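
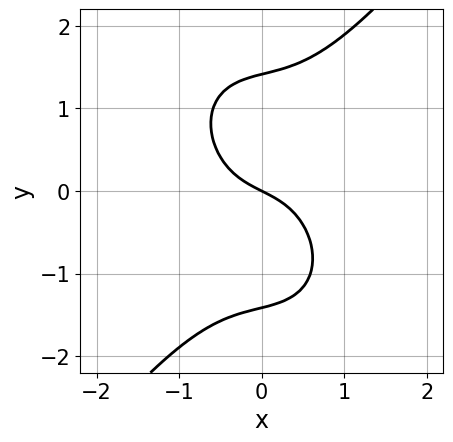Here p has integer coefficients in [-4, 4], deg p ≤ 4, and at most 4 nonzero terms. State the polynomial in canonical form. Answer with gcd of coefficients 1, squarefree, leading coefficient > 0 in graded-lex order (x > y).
First, deg p = 3.
Then, checking where it meets the axes: one x-axis crossing is at x = 0; one y-axis crossing is at y = 0.
Finally, assembling these constraints gives the stated polynomial.

2*x^3 - y^3 + x + 2*y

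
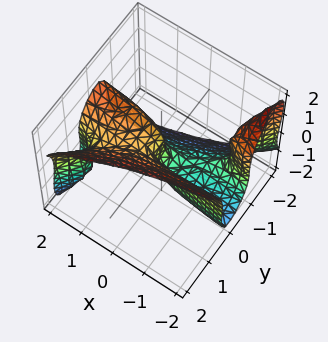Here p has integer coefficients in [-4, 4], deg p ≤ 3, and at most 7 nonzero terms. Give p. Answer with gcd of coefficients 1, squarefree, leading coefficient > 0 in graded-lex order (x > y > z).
3*x*y^2 - 3*y^3 + y*z^2 + z^3 - x

(a) The degree is 3 — the shape is more complex than any degree-2 surface.
(b) From the axis intercepts and sections: one z-axis crossing is at z = 0; one y-axis crossing is at y = 0; it crosses the x-axis at the gridline x = 0.
(c) Putting this together gives p.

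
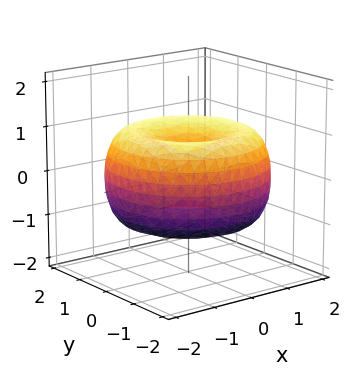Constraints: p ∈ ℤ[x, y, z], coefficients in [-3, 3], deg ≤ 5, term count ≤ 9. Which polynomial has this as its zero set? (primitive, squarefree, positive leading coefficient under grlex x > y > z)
x^4 + 2*x^2*y^2 + y^4 - 3*x^2 - 3*y^2 + 3*z^2 - 1

First, the degree is 4 — no degree-3 surface has this shape.
Next, symmetry: the surface is invariant under rotation about z: p = q(x² + y², z).
Next, reading off the gridlines: a circular section at z = -1 has radius exactly 1.
Finally, assembling these constraints gives the stated polynomial.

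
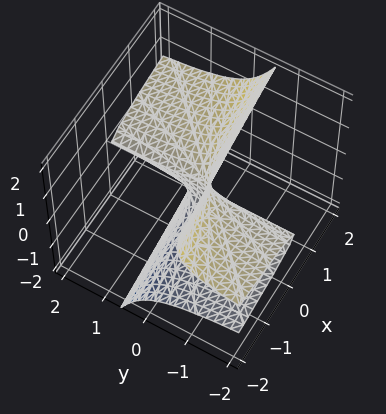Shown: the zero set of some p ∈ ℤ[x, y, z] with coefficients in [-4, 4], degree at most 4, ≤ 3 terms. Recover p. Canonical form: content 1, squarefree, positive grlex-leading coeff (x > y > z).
3*y*z^2 + z^3 - x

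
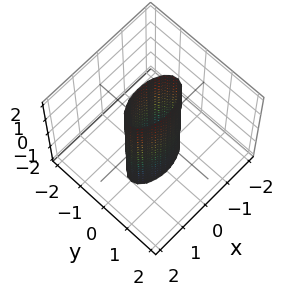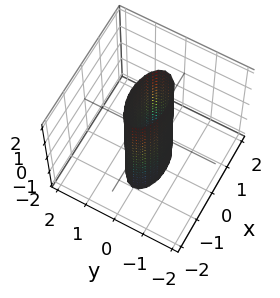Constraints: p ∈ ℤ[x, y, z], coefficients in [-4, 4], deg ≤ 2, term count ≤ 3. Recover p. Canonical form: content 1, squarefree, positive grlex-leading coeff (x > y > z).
deg p = 2.
Symmetries: mirror symmetry z ↦ −z ⇒ only even powers of z; mirror symmetry y ↦ −y ⇒ only even powers of y; it's symmetric under x → −x, forcing even powers of x.
Against the integer gridlines: it misses every integer gridline on the z-axis; among the integer gridlines, it crosses the x-axis at x ∈ {-1, 1}.
The integer polynomial consistent with all of this is the stated p.

x^2 + 3*y^2 - 1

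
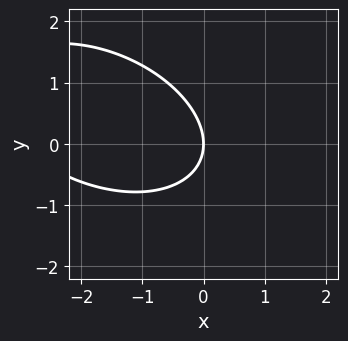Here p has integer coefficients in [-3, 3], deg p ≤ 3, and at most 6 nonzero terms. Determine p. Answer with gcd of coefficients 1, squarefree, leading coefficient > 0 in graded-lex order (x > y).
(a) deg p = 2. No degree-1 curve has this shape.
(b) Against the integer gridlines: one x-axis crossing is at x = 0; one y-axis crossing is at y = 0.
(c) Matching integer coefficients to the picture gives p.

x^2 + x*y + 2*y^2 + 3*x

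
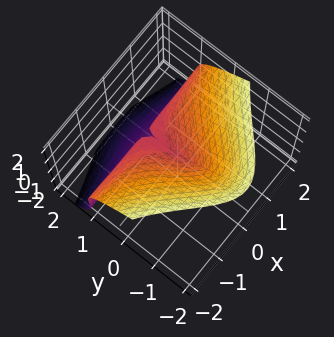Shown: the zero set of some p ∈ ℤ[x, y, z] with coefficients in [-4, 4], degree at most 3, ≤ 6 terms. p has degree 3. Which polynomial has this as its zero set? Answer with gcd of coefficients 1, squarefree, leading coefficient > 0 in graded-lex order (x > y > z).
The degree is 3 — a generic line meets the surface in up to 3 points.
Reading off the gridlines: it crosses the x-axis at the gridline x = 0; every point of the y-axis in the box is on the surface.
Assembling these constraints gives the stated polynomial.

x^2*y + y*z^2 + z^3 - x^2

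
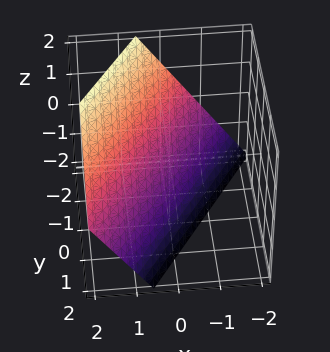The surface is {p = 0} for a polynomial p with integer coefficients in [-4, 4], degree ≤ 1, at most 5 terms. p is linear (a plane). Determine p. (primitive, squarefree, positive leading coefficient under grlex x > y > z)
3*x - 2*y - 2*z - 2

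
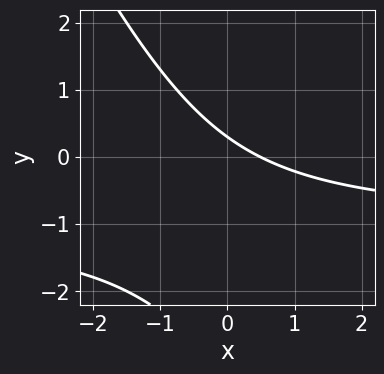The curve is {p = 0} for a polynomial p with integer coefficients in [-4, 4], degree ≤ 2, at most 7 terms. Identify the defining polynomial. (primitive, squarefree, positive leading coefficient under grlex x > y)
(a) deg p = 2.
(b) Solving for integer coefficients yields p as stated.

2*x*y + y^2 + 2*x + 3*y - 1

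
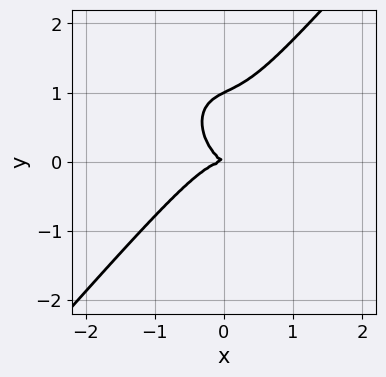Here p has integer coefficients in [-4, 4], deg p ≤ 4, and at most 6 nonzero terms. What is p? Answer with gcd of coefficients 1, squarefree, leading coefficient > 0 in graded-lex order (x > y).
The degree is 3 — the shape is more complex than any degree-2 curve.
From the visible intercepts: the y-axis gridline crossings are at y ∈ {0, 1}; it crosses the x-axis at the gridline x = 0.
Matching integer coefficients to the picture gives p.

3*x^3 - 2*y^3 + x*y + 2*y^2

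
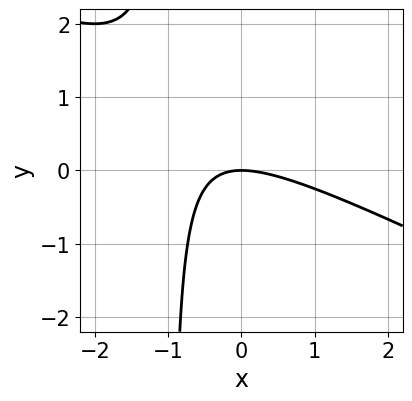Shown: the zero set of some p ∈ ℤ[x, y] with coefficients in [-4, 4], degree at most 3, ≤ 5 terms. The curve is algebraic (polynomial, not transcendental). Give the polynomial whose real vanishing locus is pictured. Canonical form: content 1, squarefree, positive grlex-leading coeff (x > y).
x^2 + 2*x*y + 2*y

1. Degree: no degree-1 curve has this shape, so deg p = 2.
2. From the visible intercepts: it meets the y-axis at y = 0 (among the integer gridlines); one x-axis crossing is at x = 0.
3. Assembling these constraints gives the stated polynomial.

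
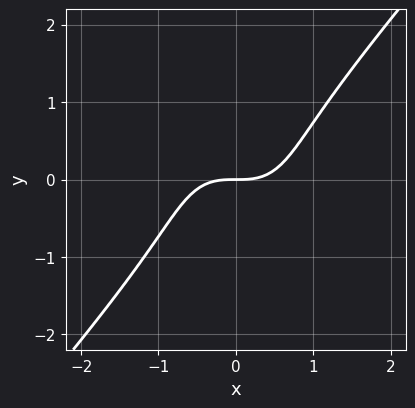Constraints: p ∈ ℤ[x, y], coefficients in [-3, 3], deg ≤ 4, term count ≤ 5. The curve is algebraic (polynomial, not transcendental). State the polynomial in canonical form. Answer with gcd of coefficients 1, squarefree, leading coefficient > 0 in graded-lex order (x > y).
1. Degree: a generic line meets the curve in up to 3 points, so deg p = 3.
2. Against the integer gridlines: one x-axis crossing is at x = 0; one y-axis crossing is at y = 0.
3. Solving for integer coefficients yields p as stated.

3*x^3 - 2*y^3 - 3*y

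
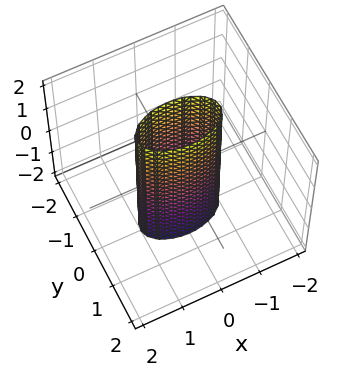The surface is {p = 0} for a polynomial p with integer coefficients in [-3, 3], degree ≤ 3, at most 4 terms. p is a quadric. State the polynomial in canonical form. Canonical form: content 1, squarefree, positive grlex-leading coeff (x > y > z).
First, degree: a cylinder; a quadric, so deg p = 2.
Then, symmetries: the y ↦ −y reflection is a symmetry, so y appears only in even powers; mirror symmetry z ↦ −z ⇒ only even powers of z; mirror symmetry x ↦ −x ⇒ only even powers of x.
Then, against the integer gridlines: the surface avoids every integer z-axis point in the box; the x-axis gridline crossings are at x ∈ {-1, 1}.
Finally, the integer polynomial consistent with all of this is the stated p.

x^2 + 3*y^2 - 1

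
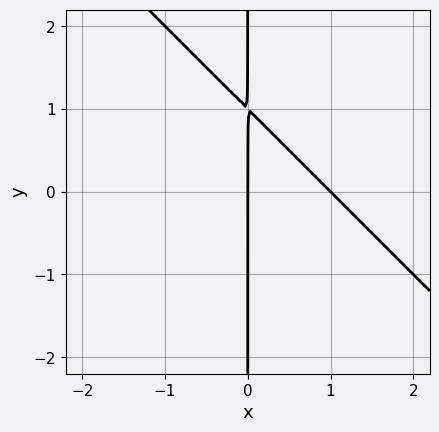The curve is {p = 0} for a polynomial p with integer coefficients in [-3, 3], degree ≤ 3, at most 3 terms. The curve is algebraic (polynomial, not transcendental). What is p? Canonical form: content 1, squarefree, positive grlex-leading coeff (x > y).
First, deg p = 2. No degree-1 curve has this shape.
Then, from the visible intercepts: the visible y-axis segment lies entirely on the curve; among the integer gridlines, it crosses the x-axis at x ∈ {0, 1}.
Finally, matching integer coefficients to the picture gives p.

x^2 + x*y - x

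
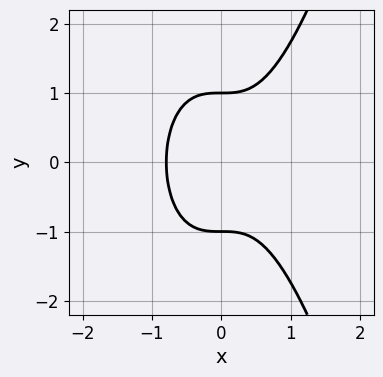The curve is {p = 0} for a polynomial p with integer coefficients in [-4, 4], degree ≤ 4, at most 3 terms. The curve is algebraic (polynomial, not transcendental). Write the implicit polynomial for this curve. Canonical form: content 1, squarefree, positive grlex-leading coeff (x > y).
1. deg p = 3.
2. Symmetries: the y ↦ −y reflection is a symmetry, so y appears only in even powers.
3. Against the integer gridlines: the y-axis gridline crossings are at y ∈ {-1, 1}.
4. Putting this together gives p.

2*x^3 - y^2 + 1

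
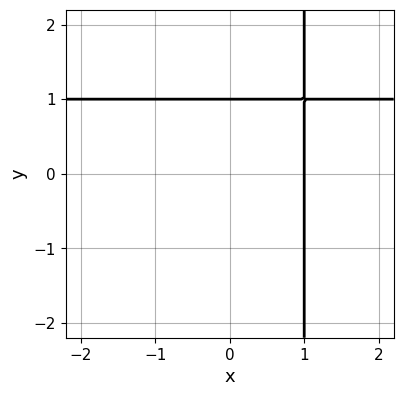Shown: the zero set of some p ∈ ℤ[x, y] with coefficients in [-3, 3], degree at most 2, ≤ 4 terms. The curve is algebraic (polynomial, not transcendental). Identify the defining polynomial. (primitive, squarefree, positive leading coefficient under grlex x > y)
x*y - x - y + 1

(a) Degree: no degree-1 curve has this shape, so deg p = 2.
(b) Checking where it meets the axes: it crosses the y-axis at the gridline y = 1; one x-axis crossing is at x = 1.
(c) Solving for integer coefficients yields p as stated.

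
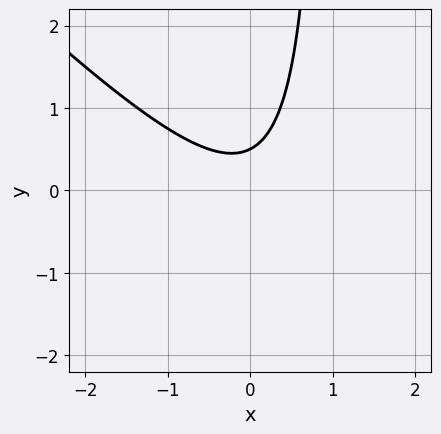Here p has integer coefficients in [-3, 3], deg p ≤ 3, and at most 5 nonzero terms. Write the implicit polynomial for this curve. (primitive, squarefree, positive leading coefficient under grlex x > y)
2*x^2 + 2*x*y - 2*y + 1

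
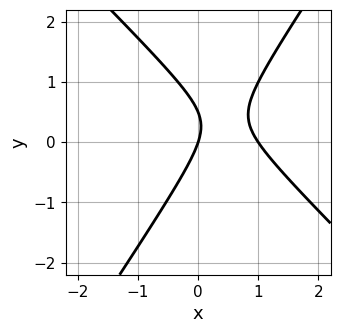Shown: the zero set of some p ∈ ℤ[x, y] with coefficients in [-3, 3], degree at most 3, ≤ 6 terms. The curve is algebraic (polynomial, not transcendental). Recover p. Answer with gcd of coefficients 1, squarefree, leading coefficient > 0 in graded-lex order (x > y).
The degree is 2 — a generic line meets the curve in up to 2 points.
Reading off the gridlines: among the integer gridlines, it crosses the x-axis at x ∈ {0, 1}; it meets the y-axis at y = 0 (among the integer gridlines).
Solving for integer coefficients yields p as stated.

3*x^2 + x*y - 2*y^2 - 3*x + y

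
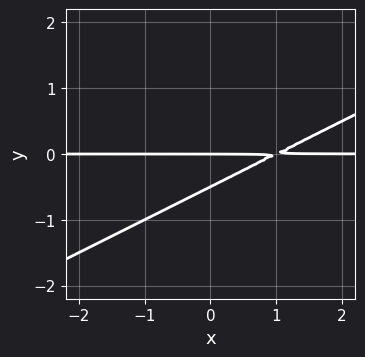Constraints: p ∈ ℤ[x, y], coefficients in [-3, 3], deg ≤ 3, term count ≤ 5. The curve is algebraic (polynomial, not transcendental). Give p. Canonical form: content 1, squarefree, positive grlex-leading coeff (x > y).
(a) deg p = 2.
(b) Against the integer gridlines: every point of the x-axis in the box is on the curve; it crosses the y-axis at the gridline y = 0.
(c) Assembling these constraints gives the stated polynomial.

x*y - 2*y^2 - y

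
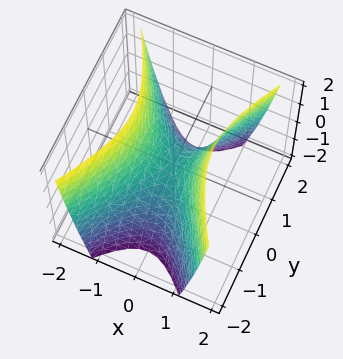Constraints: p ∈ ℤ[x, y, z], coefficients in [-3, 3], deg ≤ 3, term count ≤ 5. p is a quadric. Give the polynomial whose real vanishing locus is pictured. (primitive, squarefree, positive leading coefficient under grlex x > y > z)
2*x^2 - y^2 - z

First, degree: a saddle surface; a quadric, so deg p = 2.
Next, symmetries: mirror symmetry x ↦ −x ⇒ only even powers of x; the y ↦ −y reflection is a symmetry, so y appears only in even powers.
Then, against the integer gridlines: it crosses the x-axis at the gridline x = 0; one z-axis crossing is at z = 0; one y-axis crossing is at y = 0.
Finally, solving for integer coefficients yields p as stated.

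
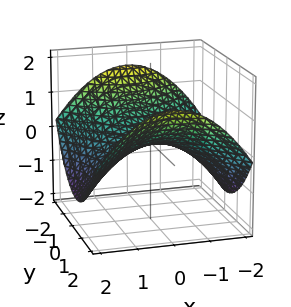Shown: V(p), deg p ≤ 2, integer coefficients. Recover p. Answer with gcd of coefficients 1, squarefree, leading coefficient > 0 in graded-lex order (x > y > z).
The degree is 2 — a hyperbolic paraboloid; a quadric.
Symmetries: the x ↦ −x reflection is a symmetry, so x appears only in even powers; the y ↦ −y reflection is a symmetry, so y appears only in even powers.
From the axis intercepts and sections: it meets the y-axis at y = 0 (among the integer gridlines); one x-axis crossing is at x = 0; it meets the z-axis at z = 0 (among the integer gridlines).
These observations pin down the coefficients.

x^2 - y^2 + 3*z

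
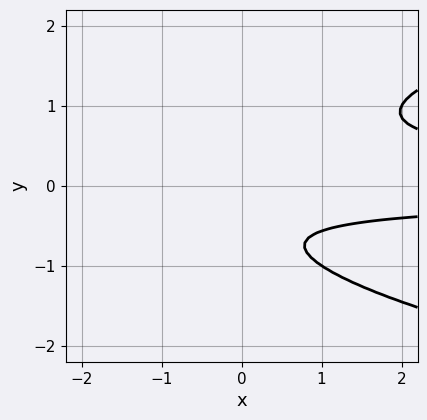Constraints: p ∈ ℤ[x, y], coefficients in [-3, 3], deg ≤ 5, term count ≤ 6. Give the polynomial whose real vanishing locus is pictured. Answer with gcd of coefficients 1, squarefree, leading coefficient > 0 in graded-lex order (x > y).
2*y^4 - 2*x*y^2 + y + 1

(a) deg p = 4. A generic line meets the curve in up to 4 points.
(b) Observable constraints: it misses every integer gridline on the y-axis; the curve avoids every integer x-axis point in the box.
(c) The integer polynomial consistent with all of this is the stated p.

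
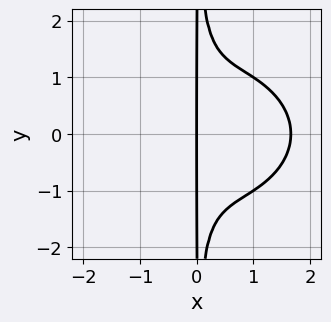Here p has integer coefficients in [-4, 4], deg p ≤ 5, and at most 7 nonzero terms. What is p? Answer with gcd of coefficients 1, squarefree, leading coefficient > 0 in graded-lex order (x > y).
Degree: no degree-3 curve has this shape, so deg p = 4.
Symmetries: the y ↦ −y reflection is a symmetry, so y appears only in even powers.
Reading off the gridlines: the visible y-axis segment lies entirely on the curve; it crosses the x-axis at the gridline x = 0.
Putting this together gives p.

2*x^4 + 3*x^2*y^2 - 2*x^3 - x^2 - 2*x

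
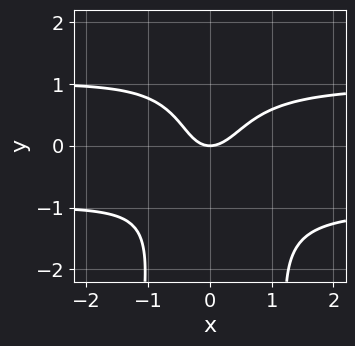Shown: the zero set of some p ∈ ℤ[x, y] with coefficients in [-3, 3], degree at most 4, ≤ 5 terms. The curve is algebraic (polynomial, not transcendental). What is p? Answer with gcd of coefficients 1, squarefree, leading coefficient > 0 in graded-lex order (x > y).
3*x^2*y^2 + y^3 - 3*x^2 + x*y + 2*y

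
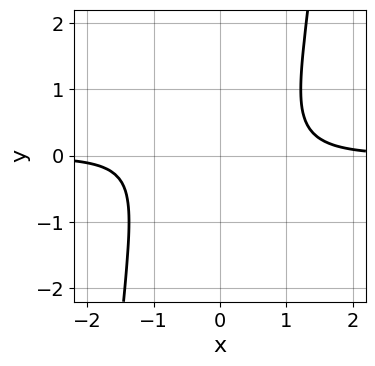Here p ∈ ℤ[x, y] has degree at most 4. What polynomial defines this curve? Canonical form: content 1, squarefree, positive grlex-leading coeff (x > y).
Degree: a generic line meets the curve in up to 4 points, so deg p = 4.
From the axis intercepts and sections: it misses every integer gridline on the x-axis; no y-intercept at any integer in the box.
Assembling these constraints gives the stated polynomial.

3*x^3*y - 2*x*y - 2*y^2 + y - 2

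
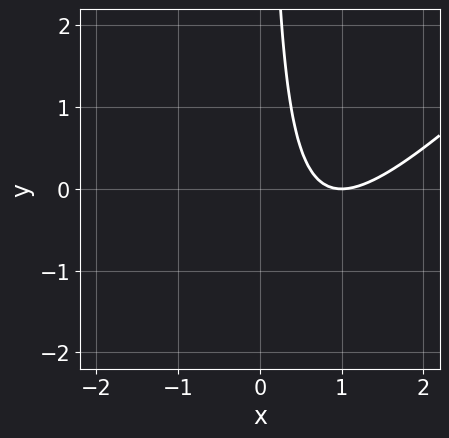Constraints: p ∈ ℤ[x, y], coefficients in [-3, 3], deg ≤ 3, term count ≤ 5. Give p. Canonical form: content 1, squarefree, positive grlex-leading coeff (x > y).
x^2 - x*y - 2*x + 1

1. Degree: a generic line meets the curve in up to 2 points, so deg p = 2.
2. Observable constraints: the curve avoids every integer y-axis point in the box; it meets the x-axis at x = 1 (among the integer gridlines).
3. These observations pin down the coefficients.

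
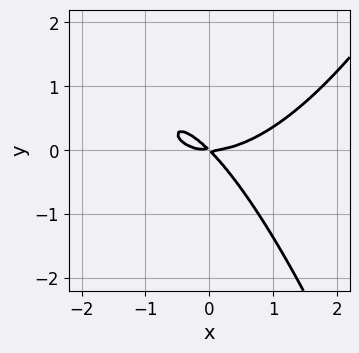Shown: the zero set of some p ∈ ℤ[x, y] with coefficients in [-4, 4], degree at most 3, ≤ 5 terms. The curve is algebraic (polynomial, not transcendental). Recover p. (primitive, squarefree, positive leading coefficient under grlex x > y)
x^3 - 2*x*y - 2*y^2

The degree is 3 — no degree-2 curve has this shape.
Observable constraints: one y-axis crossing is at y = 0; it meets the x-axis at x = 0 (among the integer gridlines).
The integer polynomial consistent with all of this is the stated p.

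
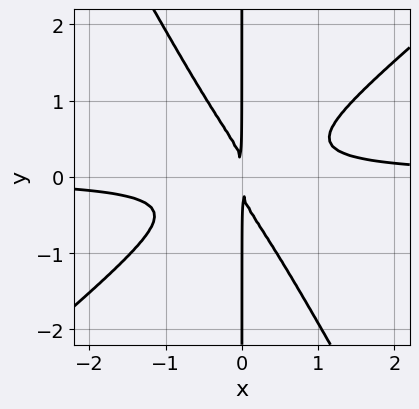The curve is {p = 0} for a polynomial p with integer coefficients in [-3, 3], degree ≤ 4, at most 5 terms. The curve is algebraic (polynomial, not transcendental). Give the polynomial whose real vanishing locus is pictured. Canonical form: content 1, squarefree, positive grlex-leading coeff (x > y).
3*x^3*y - 2*x^2*y^2 - 2*x*y^3 - x^2

The degree is 4 — the shape is more complex than any degree-3 curve.
Checking where it meets the axes: every point of the y-axis in the box is on the curve.
Assembling these constraints gives the stated polynomial.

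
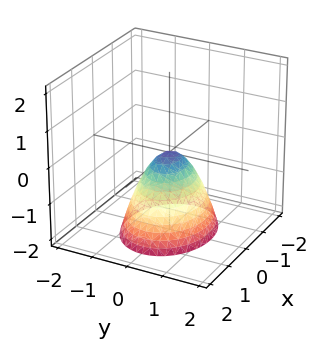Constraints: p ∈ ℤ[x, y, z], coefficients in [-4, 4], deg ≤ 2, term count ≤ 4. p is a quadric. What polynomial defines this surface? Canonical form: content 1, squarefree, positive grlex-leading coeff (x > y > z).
2*x^2 + 3*y^2 + 2*z

1. The degree is 2 — a single bowl opening along one axis; a quadric.
2. Symmetries: the x ↦ −x reflection is a symmetry, so x appears only in even powers; it's symmetric under y → −y, forcing even powers of y.
3. Reading off the gridlines: one z-axis crossing is at z = 0; it crosses the y-axis at the gridline y = 0; it crosses the x-axis at the gridline x = 0.
4. Together with the visible shape, these determine p as stated.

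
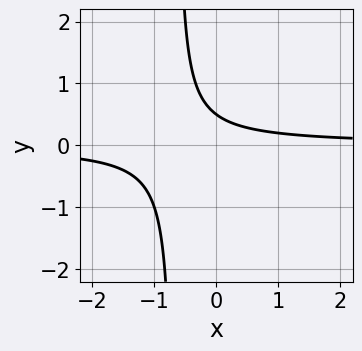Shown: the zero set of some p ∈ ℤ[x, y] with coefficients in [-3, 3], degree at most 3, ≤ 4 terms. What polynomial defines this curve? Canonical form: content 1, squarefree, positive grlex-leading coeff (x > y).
1. deg p = 2. A generic line meets the curve in up to 2 points.
2. Observable constraints: no x-intercept at any integer in the box.
3. These observations pin down the coefficients.

3*x*y + 2*y - 1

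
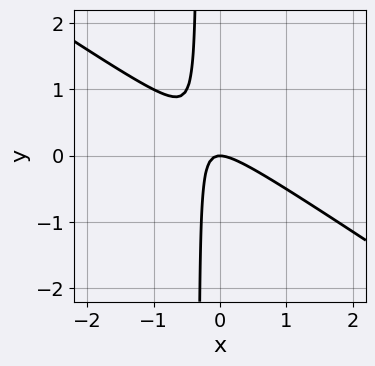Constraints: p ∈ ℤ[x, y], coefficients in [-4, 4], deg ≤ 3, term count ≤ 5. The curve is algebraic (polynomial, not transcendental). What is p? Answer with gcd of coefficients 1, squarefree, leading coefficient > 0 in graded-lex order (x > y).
Degree: no degree-1 curve has this shape, so deg p = 2.
Observable constraints: it meets the x-axis at x = 0 (among the integer gridlines); it meets the y-axis at y = 0 (among the integer gridlines).
Matching integer coefficients to the picture gives p.

2*x^2 + 3*x*y + y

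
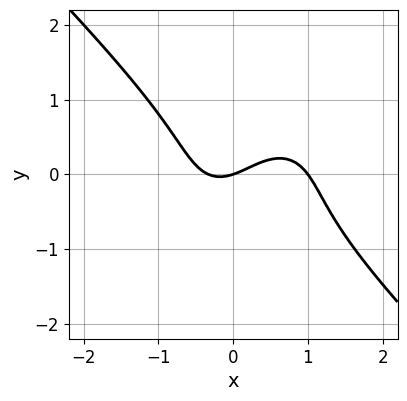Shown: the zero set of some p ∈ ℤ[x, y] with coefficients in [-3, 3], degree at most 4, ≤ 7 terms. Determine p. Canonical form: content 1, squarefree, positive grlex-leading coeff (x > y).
(a) The degree is 3 — no degree-2 curve has this shape.
(b) Reading off the gridlines: among the integer gridlines, it crosses the x-axis at x ∈ {0, 1}; it crosses the y-axis at the gridline y = 0.
(c) Matching integer coefficients to the picture gives p.

3*x^3 + 3*y^3 - 2*x^2 - x + 3*y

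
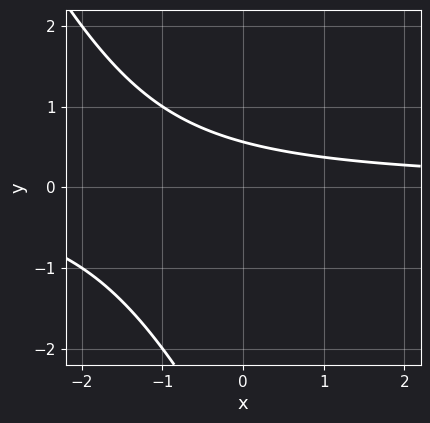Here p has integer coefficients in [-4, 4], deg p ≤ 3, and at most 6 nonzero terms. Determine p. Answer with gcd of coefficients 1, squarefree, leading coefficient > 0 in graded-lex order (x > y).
First, degree: the shape is more complex than any degree-1 curve, so deg p = 2.
Next, from the axis intercepts and sections: no x-intercept at any integer in the box.
Finally, matching integer coefficients to the picture gives p.

2*x*y + y^2 + 3*y - 2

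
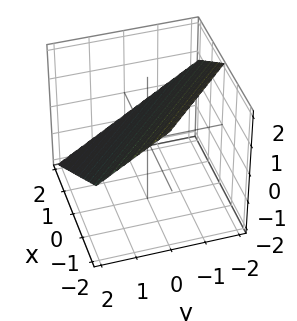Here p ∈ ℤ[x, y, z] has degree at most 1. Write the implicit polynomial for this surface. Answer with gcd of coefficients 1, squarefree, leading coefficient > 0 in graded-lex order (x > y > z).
2*x + 2*y + 3*z - 2

(a) deg p = 1. The surface is flat (a plane).
(b) Against the integer gridlines: it crosses the y-axis at the gridline y = 1; it crosses the x-axis at the gridline x = 1.
(c) Matching integer coefficients to the picture gives p.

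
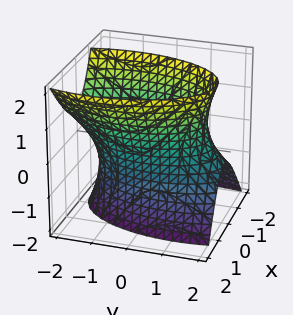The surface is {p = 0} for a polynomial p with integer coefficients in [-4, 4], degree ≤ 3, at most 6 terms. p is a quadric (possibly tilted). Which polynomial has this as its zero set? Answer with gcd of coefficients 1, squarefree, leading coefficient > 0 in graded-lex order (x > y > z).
3*x^2 - x*z + y^2 + y*z - z^2 - 3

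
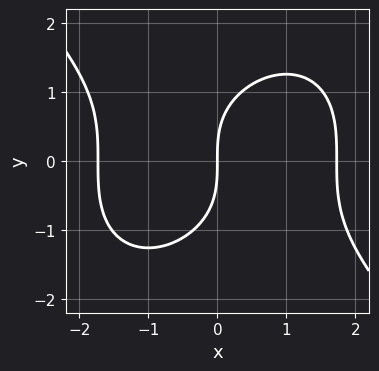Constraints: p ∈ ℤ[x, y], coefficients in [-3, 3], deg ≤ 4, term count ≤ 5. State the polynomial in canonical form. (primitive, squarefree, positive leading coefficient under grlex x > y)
x^3 + y^3 - 3*x

1. Degree: a generic line meets the curve in up to 3 points, so deg p = 3.
2. Checking where it meets the axes: it meets the y-axis at y = 0 (among the integer gridlines); it crosses the x-axis at the gridline x = 0.
3. These observations pin down the coefficients.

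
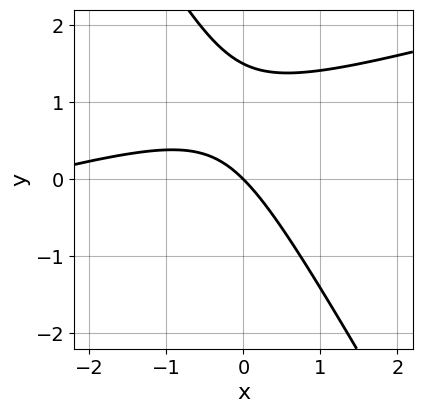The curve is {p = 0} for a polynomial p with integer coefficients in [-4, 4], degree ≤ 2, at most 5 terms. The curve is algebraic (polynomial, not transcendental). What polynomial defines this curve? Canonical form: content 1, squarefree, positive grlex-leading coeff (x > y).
x^2 - 3*x*y - 2*y^2 + 3*x + 3*y

(a) Degree: the shape is more complex than any degree-1 curve, so deg p = 2.
(b) Observable constraints: it meets the x-axis at x = 0 (among the integer gridlines); it crosses the y-axis at the gridline y = 0.
(c) Solving for integer coefficients yields p as stated.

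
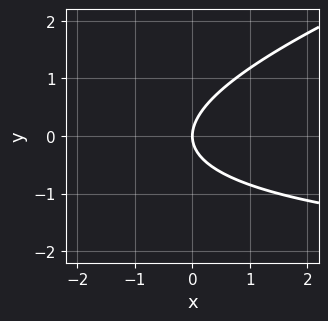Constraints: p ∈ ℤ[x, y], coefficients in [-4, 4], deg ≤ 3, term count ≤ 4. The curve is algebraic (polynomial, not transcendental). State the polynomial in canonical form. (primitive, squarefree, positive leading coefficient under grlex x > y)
x*y - 3*y^2 + 3*x

deg p = 2. No degree-1 curve has this shape.
Observable constraints: it meets the x-axis at x = 0 (among the integer gridlines); it meets the y-axis at y = 0 (among the integer gridlines).
Solving for integer coefficients yields p as stated.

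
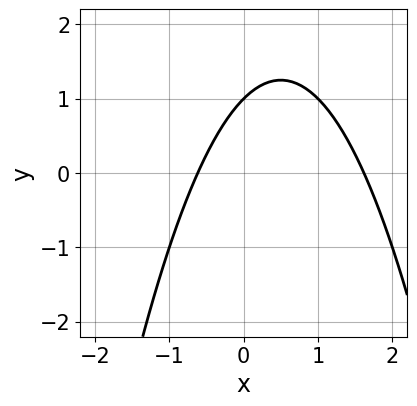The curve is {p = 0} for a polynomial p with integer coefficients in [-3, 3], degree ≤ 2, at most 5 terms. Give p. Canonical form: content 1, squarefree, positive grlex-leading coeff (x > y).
x^2 - x + y - 1

The degree is 2 — the shape is more complex than any degree-1 curve.
From the visible intercepts: it meets the y-axis at y = 1 (among the integer gridlines).
Matching integer coefficients to the picture gives p.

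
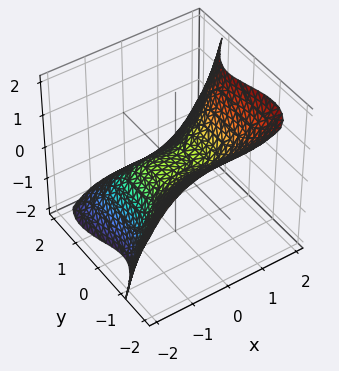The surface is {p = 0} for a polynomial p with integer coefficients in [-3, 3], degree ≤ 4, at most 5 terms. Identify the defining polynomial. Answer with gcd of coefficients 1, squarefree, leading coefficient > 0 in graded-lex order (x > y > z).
2*x^3 - 3*y^3 - 3*y^2*z - 3*z

1. The degree is 3 — the shape is more complex than any degree-2 surface.
2. Checking where it meets the axes: one x-axis crossing is at x = 0; it meets the y-axis at y = 0 (among the integer gridlines); one z-axis crossing is at z = 0.
3. These observations pin down the coefficients.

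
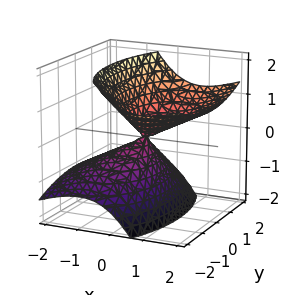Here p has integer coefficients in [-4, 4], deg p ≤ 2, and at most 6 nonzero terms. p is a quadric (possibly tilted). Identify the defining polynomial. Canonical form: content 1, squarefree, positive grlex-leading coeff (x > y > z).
1. deg p = 2. The shape is more complex than any degree-1 surface.
2. Checking where it meets the axes: it crosses the x-axis at the gridline x = 0; it crosses the y-axis at the gridline y = 0.
3. Assembling these constraints gives the stated polynomial.

2*x^2 - 3*x*z + y^2 - 2*z^2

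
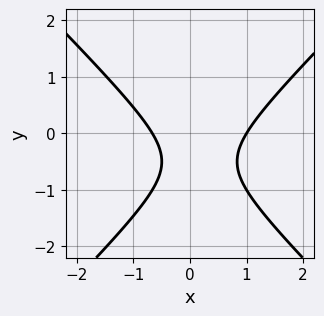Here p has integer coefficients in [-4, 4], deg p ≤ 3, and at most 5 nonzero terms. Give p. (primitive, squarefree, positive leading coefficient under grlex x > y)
First, deg p = 2. A generic line meets the curve in up to 2 points.
Next, against the integer gridlines: one x-axis crossing is at x = 1; no y-intercept at any integer in the box.
Finally, the integer polynomial consistent with all of this is the stated p.

3*x^2 - 3*y^2 - x - 3*y - 2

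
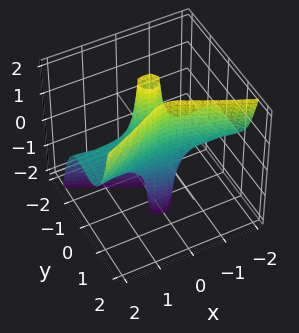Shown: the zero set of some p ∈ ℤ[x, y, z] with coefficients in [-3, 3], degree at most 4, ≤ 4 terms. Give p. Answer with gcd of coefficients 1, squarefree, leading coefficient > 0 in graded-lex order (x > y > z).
x^2*z - 3*y^3 + y

(a) deg p = 3.
(b) Against the integer gridlines: one y-axis crossing is at y = 0; every point of the x-axis in the box is on the surface; every point of the z-axis in the box is on the surface.
(c) Matching integer coefficients to the picture gives p.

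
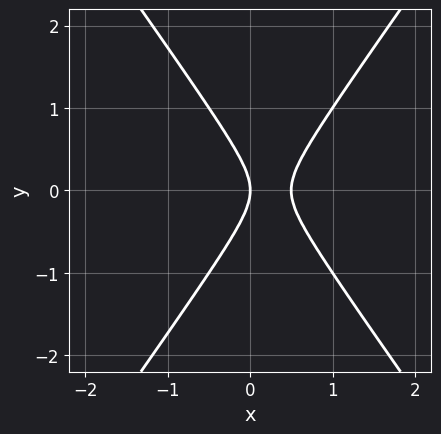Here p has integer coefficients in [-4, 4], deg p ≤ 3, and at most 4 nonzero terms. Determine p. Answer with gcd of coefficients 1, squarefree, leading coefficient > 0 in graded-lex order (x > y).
2*x^2 - y^2 - x

1. The degree is 2 — a generic line meets the curve in up to 2 points.
2. Symmetries: the y ↦ −y reflection is a symmetry, so y appears only in even powers.
3. Reading off the gridlines: one y-axis crossing is at y = 0; it crosses the x-axis at the gridline x = 0.
4. Putting this together gives p.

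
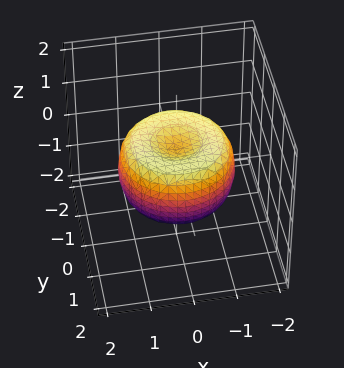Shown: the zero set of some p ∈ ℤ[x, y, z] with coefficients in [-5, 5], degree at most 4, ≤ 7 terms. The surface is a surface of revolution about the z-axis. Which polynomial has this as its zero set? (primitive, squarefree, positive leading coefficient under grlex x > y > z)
2*x^4 + 4*x^2*y^2 + 2*y^4 - 3*x^2 - 3*y^2 + 3*z^2 - 1

The degree is 4 — no degree-3 surface has this shape.
Symmetry: every cross-section ⟂ z is a circle, so x, y appear only via x² + y².
Checking where it meets the axes: a circular section at z = 0 has radius between 1 and 2.
Solving for integer coefficients yields p as stated.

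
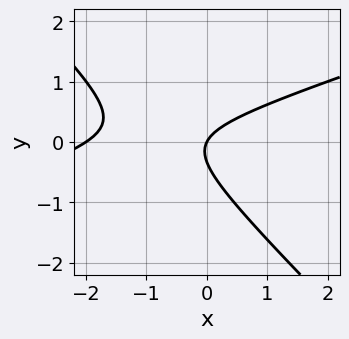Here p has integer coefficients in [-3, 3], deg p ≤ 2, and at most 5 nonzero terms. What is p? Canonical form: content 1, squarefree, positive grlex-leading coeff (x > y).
x^2 - 2*x*y - 3*y^2 + 2*x - y

1. deg p = 2. The shape is more complex than any degree-1 curve.
2. Observable constraints: one y-axis crossing is at y = 0; the x-axis gridline crossings are at x ∈ {-2, 0}.
3. These observations pin down the coefficients.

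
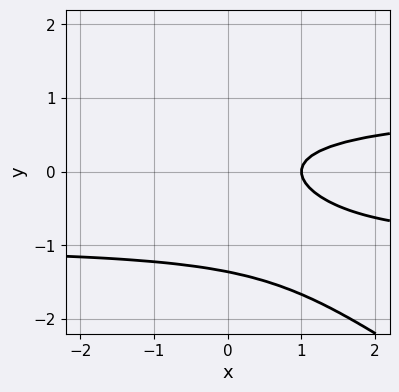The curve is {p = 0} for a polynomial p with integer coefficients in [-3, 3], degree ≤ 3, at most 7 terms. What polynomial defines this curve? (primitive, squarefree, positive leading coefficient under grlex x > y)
2*x*y^2 + 3*y^3 + 3*y^2 - 2*x + 2

1. deg p = 3.
2. Checking where it meets the axes: it crosses the x-axis at the gridline x = 1.
3. These observations pin down the coefficients.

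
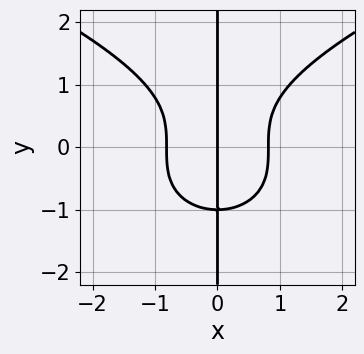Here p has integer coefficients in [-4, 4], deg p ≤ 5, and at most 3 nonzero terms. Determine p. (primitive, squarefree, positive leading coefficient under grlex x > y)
1. Degree: no degree-3 curve has this shape, so deg p = 4.
2. Observable constraints: the visible y-axis segment lies entirely on the curve; it crosses the x-axis at the gridline x = 0.
3. Putting this together gives p.

2*x*y^3 - 3*x^3 + 2*x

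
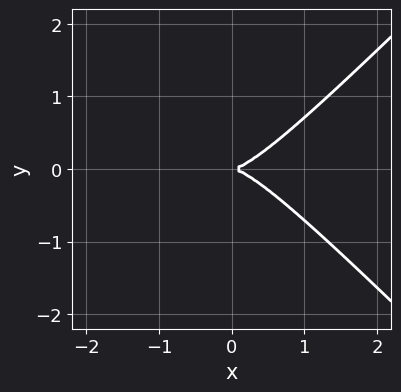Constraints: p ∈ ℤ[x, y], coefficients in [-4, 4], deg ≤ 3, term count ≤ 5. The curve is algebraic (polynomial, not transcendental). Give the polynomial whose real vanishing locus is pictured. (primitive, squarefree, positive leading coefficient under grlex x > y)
x^3 - x*y^2 - y^2

deg p = 3.
Symmetries: it's symmetric under y → −y, forcing even powers of y.
Observable constraints: it meets the x-axis at x = 0 (among the integer gridlines); it meets the y-axis at y = 0 (among the integer gridlines).
The integer polynomial consistent with all of this is the stated p.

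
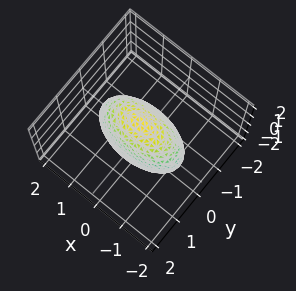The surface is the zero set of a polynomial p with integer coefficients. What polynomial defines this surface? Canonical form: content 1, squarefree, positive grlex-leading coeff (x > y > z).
First, deg p = 2. A closed, bounded, convex surface; a quadric.
Then, symmetries: it's symmetric under y → −y, forcing even powers of y; the z ↦ −z reflection is a symmetry, so z appears only in even powers; it's symmetric under x → −x, forcing even powers of x.
Finally, the integer polynomial consistent with all of this is the stated p.

x^2 + 3*y^2 + z^2 - 2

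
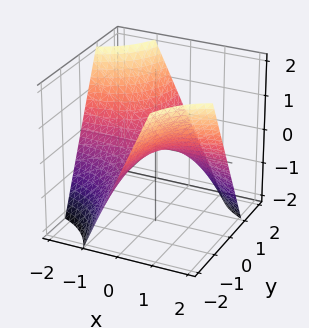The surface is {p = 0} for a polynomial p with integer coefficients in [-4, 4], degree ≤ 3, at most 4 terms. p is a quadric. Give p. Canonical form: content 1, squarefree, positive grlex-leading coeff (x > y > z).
1. Degree: a hyperbolic paraboloid; a quadric, so deg p = 2.
2. Against the integer gridlines: the visible y-axis segment lies entirely on the surface; it crosses the z-axis at the gridline z = 0; every point of the x-axis in the box is on the surface.
3. The integer polynomial consistent with all of this is the stated p.

x*y + z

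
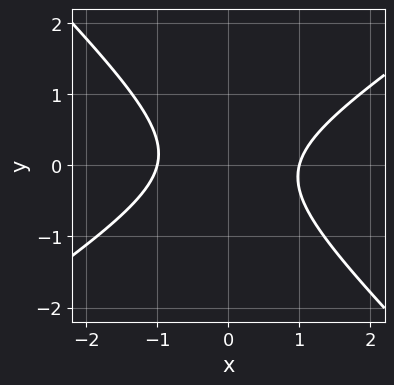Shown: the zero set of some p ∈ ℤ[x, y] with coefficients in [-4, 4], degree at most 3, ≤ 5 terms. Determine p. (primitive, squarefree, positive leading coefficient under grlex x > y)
First, degree: the shape is more complex than any degree-1 curve, so deg p = 2.
Next, from the axis intercepts and sections: the x-axis gridline crossings are at x ∈ {-1, 1}; the curve avoids every integer y-axis point in the box.
Finally, together with the visible shape, these determine p as stated.

2*x^2 - x*y - 3*y^2 - 2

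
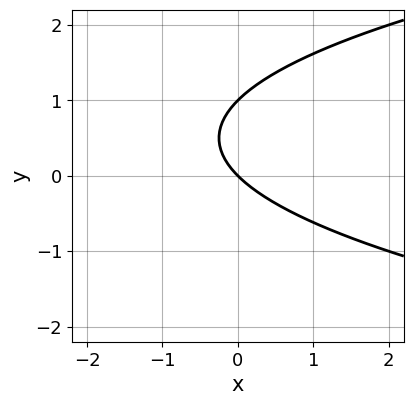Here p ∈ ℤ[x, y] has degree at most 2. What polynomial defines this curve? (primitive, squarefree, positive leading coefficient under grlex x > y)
1. Degree: no degree-1 curve has this shape, so deg p = 2.
2. Against the integer gridlines: it meets the x-axis at x = 0 (among the integer gridlines); the y-axis gridline crossings are at y ∈ {0, 1}.
3. Putting this together gives p.

y^2 - x - y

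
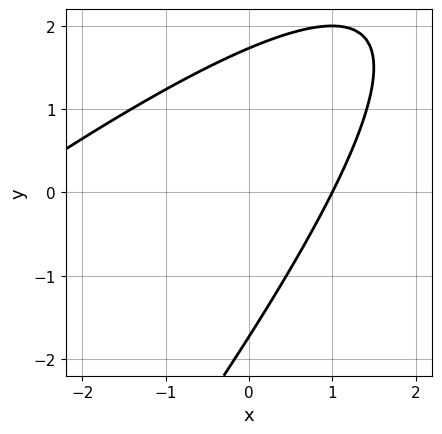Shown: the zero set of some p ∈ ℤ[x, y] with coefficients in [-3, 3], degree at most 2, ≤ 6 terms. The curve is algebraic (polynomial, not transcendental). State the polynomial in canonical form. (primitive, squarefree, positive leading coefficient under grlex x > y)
First, degree: a generic line meets the curve in up to 2 points, so deg p = 2.
Then, reading off the gridlines: it meets the x-axis at x = 1 (among the integer gridlines).
Finally, putting this together gives p.

x^2 - 2*x*y + y^2 + 2*x - 3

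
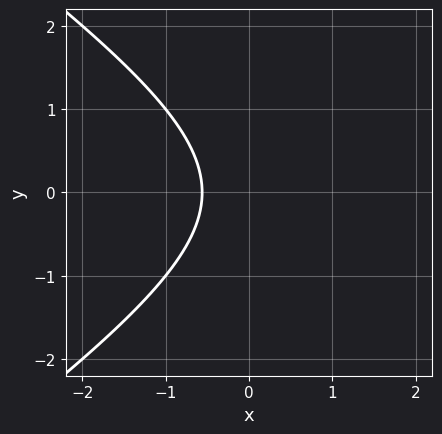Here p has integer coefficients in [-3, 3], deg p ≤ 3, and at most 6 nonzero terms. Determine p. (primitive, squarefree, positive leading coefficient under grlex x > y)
x^2 - 2*y^2 - 3*x - 2

1. Degree: the shape is more complex than any degree-1 curve, so deg p = 2.
2. Symmetries: it's symmetric under y → −y, forcing even powers of y.
3. From the axis intercepts and sections: the curve avoids every integer y-axis point in the box.
4. Putting this together gives p.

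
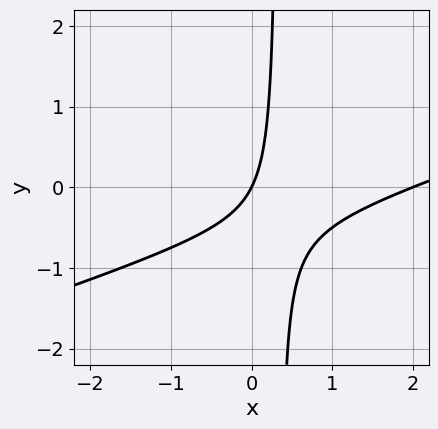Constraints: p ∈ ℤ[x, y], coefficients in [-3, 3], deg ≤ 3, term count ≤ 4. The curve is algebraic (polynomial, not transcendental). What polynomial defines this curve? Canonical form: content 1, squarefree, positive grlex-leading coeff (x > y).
First, the degree is 2 — no degree-1 curve has this shape.
Next, against the integer gridlines: among the integer gridlines, it crosses the x-axis at x ∈ {0, 2}; it meets the y-axis at y = 0 (among the integer gridlines).
Finally, fitting integer coefficients to these (and the overall shape) gives p.

x^2 - 3*x*y - 2*x + y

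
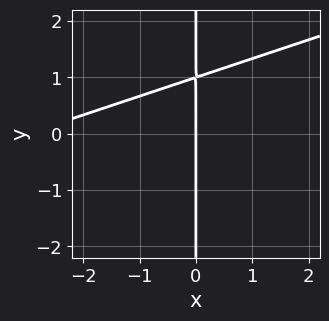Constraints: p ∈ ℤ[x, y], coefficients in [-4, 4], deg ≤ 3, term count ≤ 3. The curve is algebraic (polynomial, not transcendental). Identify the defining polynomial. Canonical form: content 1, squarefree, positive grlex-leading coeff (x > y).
x^2 - 3*x*y + 3*x

The degree is 2 — no degree-1 curve has this shape.
Against the integer gridlines: it crosses the x-axis at the gridline x = 0; the visible y-axis segment lies entirely on the curve.
These observations pin down the coefficients.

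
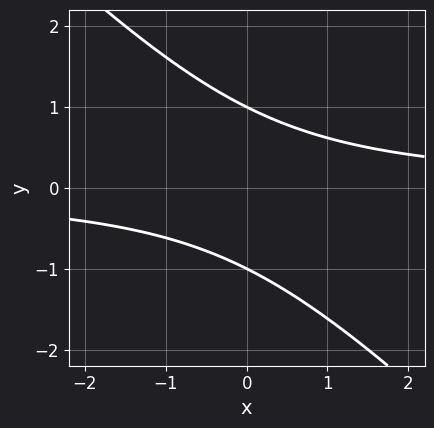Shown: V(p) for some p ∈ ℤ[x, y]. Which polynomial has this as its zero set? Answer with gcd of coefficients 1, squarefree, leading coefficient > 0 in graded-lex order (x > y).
Degree: the shape is more complex than any degree-1 curve, so deg p = 2.
From the visible intercepts: it misses every integer gridline on the x-axis; the y-axis gridline crossings are at y ∈ {-1, 1}.
Assembling these constraints gives the stated polynomial.

x*y + y^2 - 1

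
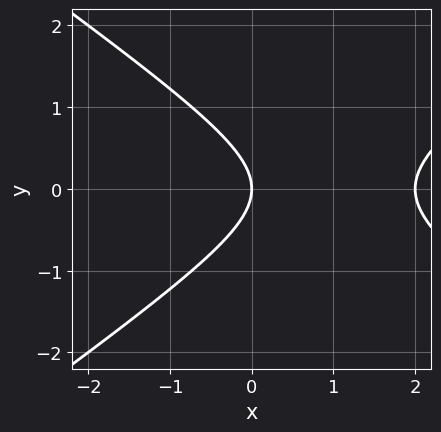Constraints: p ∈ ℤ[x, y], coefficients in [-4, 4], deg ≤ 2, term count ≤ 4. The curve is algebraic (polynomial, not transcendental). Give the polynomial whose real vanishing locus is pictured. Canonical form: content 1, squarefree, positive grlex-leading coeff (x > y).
x^2 - 2*y^2 - 2*x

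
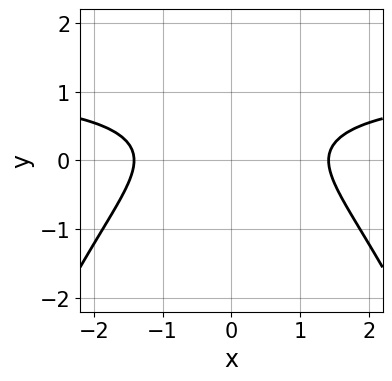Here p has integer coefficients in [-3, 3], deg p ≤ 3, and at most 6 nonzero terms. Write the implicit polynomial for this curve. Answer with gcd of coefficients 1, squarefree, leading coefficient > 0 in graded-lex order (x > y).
x^2*y - x^2 + 3*y^2 - 2*y + 2

First, the degree is 3 — no degree-2 curve has this shape.
Then, symmetries: the x ↦ −x reflection is a symmetry, so x appears only in even powers.
Then, observable constraints: it misses every integer gridline on the y-axis.
Finally, the integer polynomial consistent with all of this is the stated p.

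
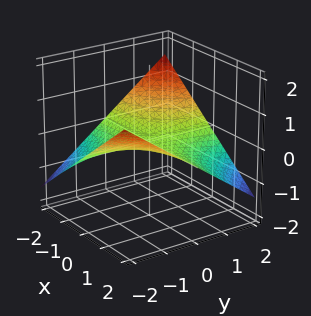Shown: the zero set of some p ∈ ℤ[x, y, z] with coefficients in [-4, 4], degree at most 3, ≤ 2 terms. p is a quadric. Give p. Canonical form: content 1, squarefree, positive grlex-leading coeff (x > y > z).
(a) Degree: a saddle surface; a quadric, so deg p = 2.
(b) Observable constraints: the visible y-axis segment lies entirely on the surface; it meets the z-axis at z = 0 (among the integer gridlines); every point of the x-axis in the box is on the surface.
(c) Together with the visible shape, these determine p as stated.

x*y + 3*z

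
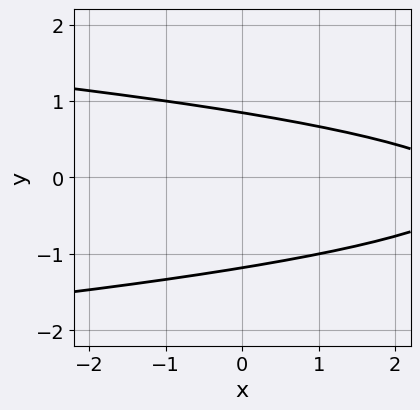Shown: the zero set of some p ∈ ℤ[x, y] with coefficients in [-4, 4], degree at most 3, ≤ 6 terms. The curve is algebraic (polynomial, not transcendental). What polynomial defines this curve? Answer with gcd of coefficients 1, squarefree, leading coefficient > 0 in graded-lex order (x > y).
(a) deg p = 2.
(b) Checking where it meets the axes: it misses every integer gridline on the x-axis.
(c) Matching integer coefficients to the picture gives p.

3*y^2 + x + y - 3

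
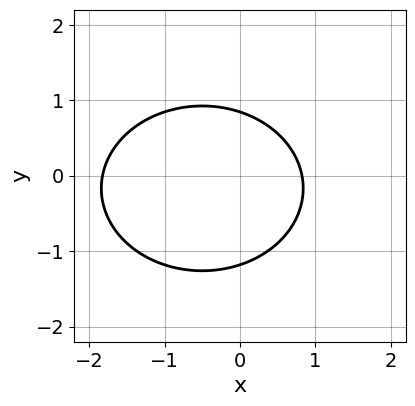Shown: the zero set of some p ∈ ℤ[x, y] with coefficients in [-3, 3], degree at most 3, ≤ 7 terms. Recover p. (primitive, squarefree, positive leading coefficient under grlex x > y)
deg p = 2. No degree-1 curve has this shape.
Solving for integer coefficients yields p as stated.

2*x^2 + 3*y^2 + 2*x + y - 3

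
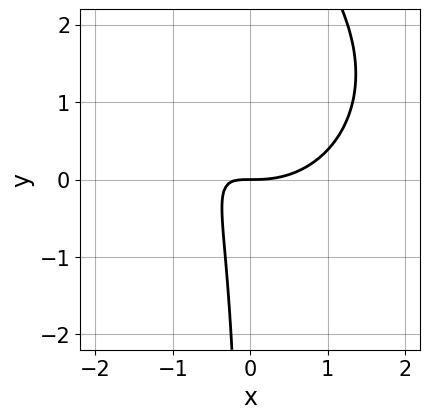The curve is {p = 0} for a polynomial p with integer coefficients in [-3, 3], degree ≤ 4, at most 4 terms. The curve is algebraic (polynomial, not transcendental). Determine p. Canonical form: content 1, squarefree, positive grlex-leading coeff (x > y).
(a) deg p = 3.
(b) Reading off the gridlines: one y-axis crossing is at y = 0; it meets the x-axis at x = 0 (among the integer gridlines).
(c) These observations pin down the coefficients.

x^3 + x*y^2 - 2*x*y - y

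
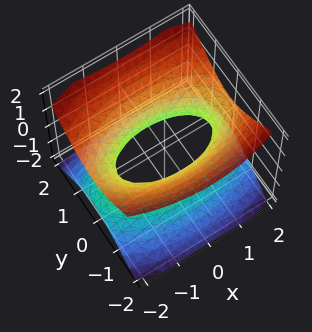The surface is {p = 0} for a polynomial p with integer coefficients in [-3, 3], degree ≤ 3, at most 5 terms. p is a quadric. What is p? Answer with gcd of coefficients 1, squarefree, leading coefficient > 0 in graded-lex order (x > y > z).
x^2 + 3*y^2 - 3*z^2 - 2

First, degree: an hourglass — one-sheet hyperboloid; a quadric, so deg p = 2.
Next, symmetries: mirror symmetry x ↦ −x ⇒ only even powers of x; mirror symmetry y ↦ −y ⇒ only even powers of y; it's symmetric under z → −z, forcing even powers of z.
Next, from the visible intercepts: no z-intercept at any integer in the box.
Finally, matching integer coefficients to the picture gives p.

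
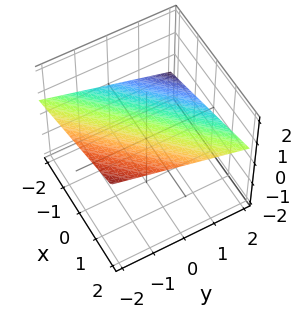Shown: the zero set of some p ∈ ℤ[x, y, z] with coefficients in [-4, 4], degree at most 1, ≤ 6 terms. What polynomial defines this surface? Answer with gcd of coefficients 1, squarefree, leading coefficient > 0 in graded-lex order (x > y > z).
First, deg p = 1.
Next, observable constraints: it crosses the x-axis at the gridline x = -2; one y-axis crossing is at y = 2.
Finally, the integer polynomial consistent with all of this is the stated p.

x - y - 3*z + 2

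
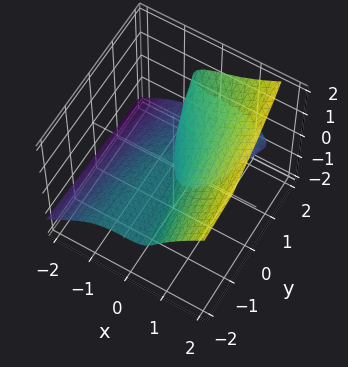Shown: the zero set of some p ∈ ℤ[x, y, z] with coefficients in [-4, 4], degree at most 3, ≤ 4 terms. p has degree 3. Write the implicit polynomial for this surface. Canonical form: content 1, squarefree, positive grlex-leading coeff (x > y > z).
2*x^3 - 3*z^3 + 3*x*z + 2*y*z

First, deg p = 3. No degree-2 surface has this shape.
Then, from the axis intercepts and sections: it crosses the x-axis at the gridline x = 0; one z-axis crossing is at z = 0.
Finally, together with the visible shape, these determine p as stated. Check: (0, -2, 0) on the y-axis lies on the surface, and p(0, -2, 0) = 0. ✓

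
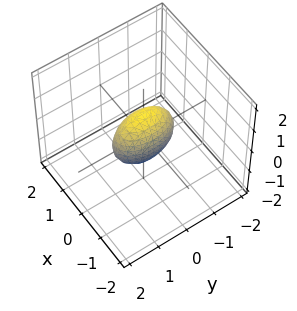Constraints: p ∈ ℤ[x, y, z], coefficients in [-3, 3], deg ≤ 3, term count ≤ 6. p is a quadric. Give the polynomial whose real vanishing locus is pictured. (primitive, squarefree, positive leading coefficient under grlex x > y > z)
3*x^2 + y^2 + z^2 - 1

Degree: bounded and convex; a quadric, so deg p = 2.
Symmetries: the x ↦ −x reflection is a symmetry, so x appears only in even powers; the z ↦ −z reflection is a symmetry, so z appears only in even powers; it's symmetric under y → −y, forcing even powers of y.
Observable constraints: the y-axis gridline crossings are at y ∈ {-1, 1}; the z-axis gridline crossings are at z ∈ {-1, 1}.
Solving for integer coefficients yields p as stated.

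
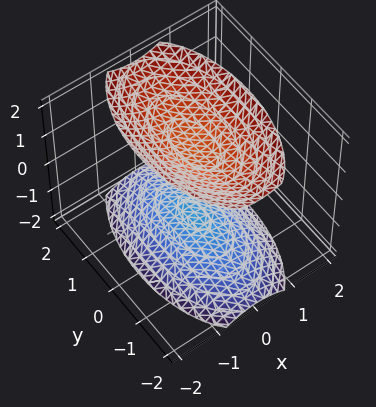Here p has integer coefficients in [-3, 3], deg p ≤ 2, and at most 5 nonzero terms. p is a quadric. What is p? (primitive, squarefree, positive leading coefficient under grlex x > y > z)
3*x^2 + y^2 - 2*z^2 + 3

I count 2 distinct pieces. They look like related sheets of one shape, so recover p as a whole.
deg p = 2. Two sheets facing apart; a quadric.
Symmetries: the y ↦ −y reflection is a symmetry, so y appears only in even powers; the z ↦ −z reflection is a symmetry, so z appears only in even powers; it's symmetric under x → −x, forcing even powers of x.
From the visible intercepts: the surface avoids every integer x-axis point in the box; it misses every integer gridline on the y-axis.
Matching integer coefficients to the picture gives p.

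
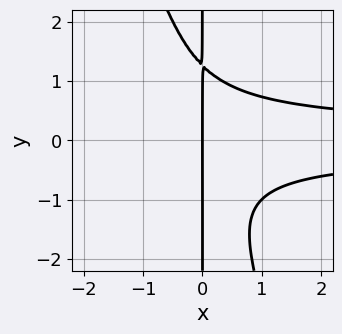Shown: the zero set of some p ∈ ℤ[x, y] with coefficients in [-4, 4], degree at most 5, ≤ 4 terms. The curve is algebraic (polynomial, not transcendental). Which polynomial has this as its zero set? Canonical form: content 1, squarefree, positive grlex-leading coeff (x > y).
3*x^2*y^2 + x*y^3 - 2*x

The degree is 4 — the shape is more complex than any degree-3 curve.
Checking where it meets the axes: one x-axis crossing is at x = 0; the visible y-axis segment lies entirely on the curve.
Putting this together gives p.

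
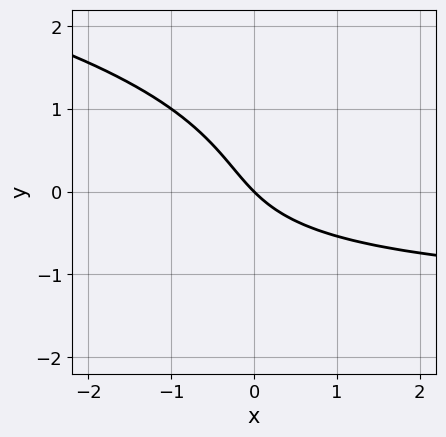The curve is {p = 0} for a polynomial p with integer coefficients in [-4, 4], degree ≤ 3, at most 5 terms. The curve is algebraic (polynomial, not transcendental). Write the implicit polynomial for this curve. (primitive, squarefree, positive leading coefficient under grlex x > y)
1. deg p = 3. The shape is more complex than any degree-2 curve.
2. Against the integer gridlines: it crosses the y-axis at the gridline y = 0; one x-axis crossing is at x = 0.
3. Putting this together gives p.

2*y^3 + 2*x*y + 3*x + 3*y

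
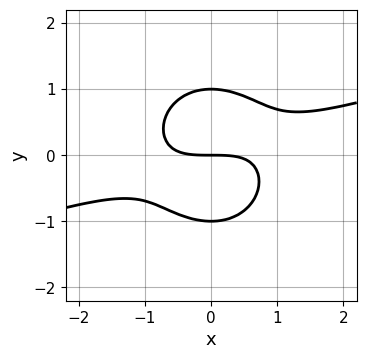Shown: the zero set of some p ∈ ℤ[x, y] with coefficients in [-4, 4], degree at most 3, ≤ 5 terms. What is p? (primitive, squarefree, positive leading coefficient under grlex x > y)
x^3 - 3*x^2*y - 3*y^3 + 3*y

Degree: the shape is more complex than any degree-2 curve, so deg p = 3.
Observable constraints: one x-axis crossing is at x = 0; the y-axis gridline crossings are at y ∈ {-1, 0, 1}.
The integer polynomial consistent with all of this is the stated p.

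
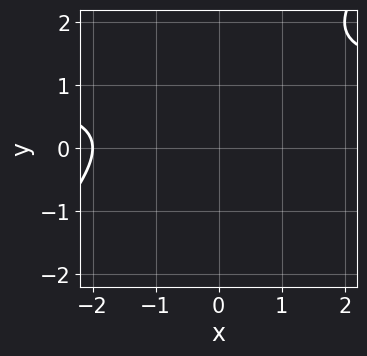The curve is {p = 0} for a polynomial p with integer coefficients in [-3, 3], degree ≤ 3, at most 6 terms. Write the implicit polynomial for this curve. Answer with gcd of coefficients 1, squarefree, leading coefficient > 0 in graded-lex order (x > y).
deg p = 2. A generic line meets the curve in up to 2 points.
Against the integer gridlines: it crosses the x-axis at the gridline x = -2; no y-intercept at any integer in the box.
The integer polynomial consistent with all of this is the stated p.

x*y - y^2 - x + 2*y - 2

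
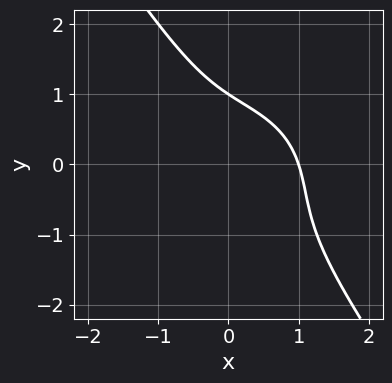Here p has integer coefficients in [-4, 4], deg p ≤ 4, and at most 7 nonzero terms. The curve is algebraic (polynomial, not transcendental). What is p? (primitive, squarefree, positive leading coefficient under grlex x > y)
x^3 + x*y^2 + y^3 + x*y - 1

Degree: no degree-2 curve has this shape, so deg p = 3.
From the visible intercepts: it meets the y-axis at y = 1 (among the integer gridlines); it meets the x-axis at x = 1 (among the integer gridlines).
Putting this together gives p.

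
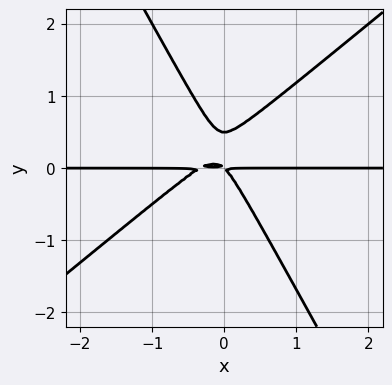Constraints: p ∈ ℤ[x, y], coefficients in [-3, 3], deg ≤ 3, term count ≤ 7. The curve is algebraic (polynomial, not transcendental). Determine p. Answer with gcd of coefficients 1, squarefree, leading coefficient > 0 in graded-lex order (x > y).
3*x^2*y - 2*x*y^2 - 2*y^3 + x*y + y^2

deg p = 3. No degree-2 curve has this shape.
Against the integer gridlines: the visible x-axis segment lies entirely on the curve.
The integer polynomial consistent with all of this is the stated p.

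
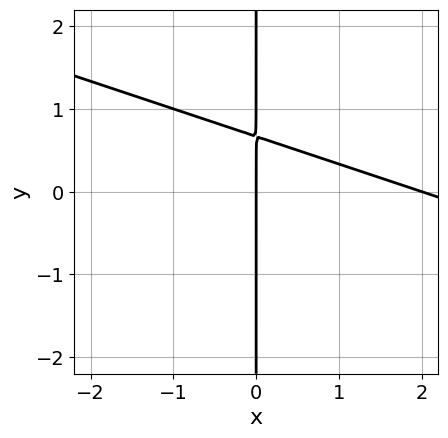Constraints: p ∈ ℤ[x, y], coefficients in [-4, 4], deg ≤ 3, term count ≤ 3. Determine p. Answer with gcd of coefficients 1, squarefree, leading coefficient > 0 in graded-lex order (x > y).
(a) The degree is 2 — a generic line meets the curve in up to 2 points.
(b) Against the integer gridlines: every point of the y-axis in the box is on the curve; among the integer gridlines, it crosses the x-axis at x ∈ {0, 2}.
(c) The integer polynomial consistent with all of this is the stated p.

x^2 + 3*x*y - 2*x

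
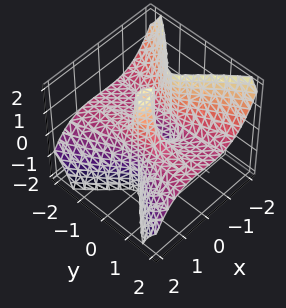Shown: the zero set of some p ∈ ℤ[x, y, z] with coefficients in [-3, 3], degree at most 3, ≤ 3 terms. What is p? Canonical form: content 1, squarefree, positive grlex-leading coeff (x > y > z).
2*x^3 + 3*y^2*z - x

1. deg p = 3. No degree-2 surface has this shape.
2. From the axis intercepts and sections: every point of the y-axis in the box is on the surface; every point of the z-axis in the box is on the surface; it crosses the x-axis at the gridline x = 0.
3. Together with the visible shape, these determine p as stated.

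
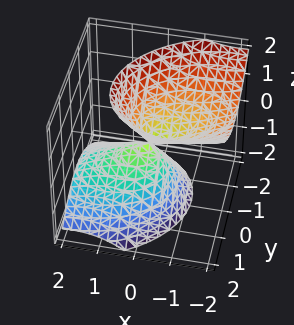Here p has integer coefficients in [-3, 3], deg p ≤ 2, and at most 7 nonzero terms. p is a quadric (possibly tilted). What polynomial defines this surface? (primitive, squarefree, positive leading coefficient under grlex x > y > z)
2*x^2 - x*y + 3*x*z + 3*y^2 - 2*z^2

1. There are 2 components.
2. The degree is 2 — the shape is more complex than any degree-1 surface.
3. Checking where it meets the axes: one y-axis crossing is at y = 0; one z-axis crossing is at z = 0; one x-axis crossing is at x = 0.
4. Solving for integer coefficients yields p as stated.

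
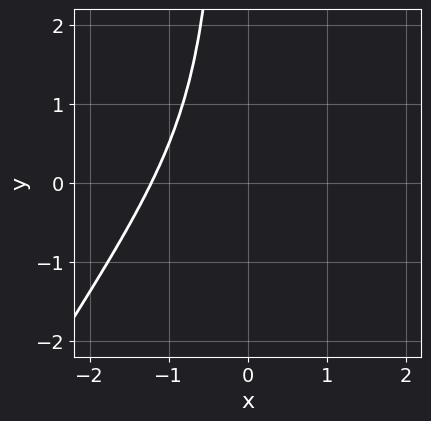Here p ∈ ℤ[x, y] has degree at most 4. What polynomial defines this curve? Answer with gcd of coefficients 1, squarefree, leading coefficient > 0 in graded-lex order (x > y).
The degree is 3 — a generic line meets the curve in up to 3 points.
Checking where it meets the axes: the curve avoids every integer y-axis point in the box.
Solving for integer coefficients yields p as stated.

3*x^3 - 2*x^2*y + 3*x^2 + 1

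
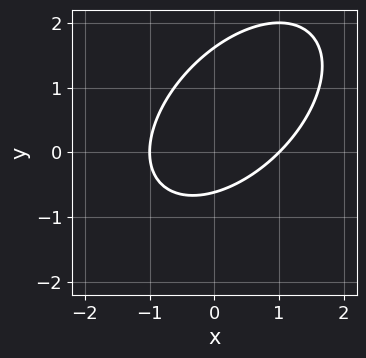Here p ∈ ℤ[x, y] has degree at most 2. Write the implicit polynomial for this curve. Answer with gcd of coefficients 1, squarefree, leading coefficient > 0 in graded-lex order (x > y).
x^2 - x*y + y^2 - y - 1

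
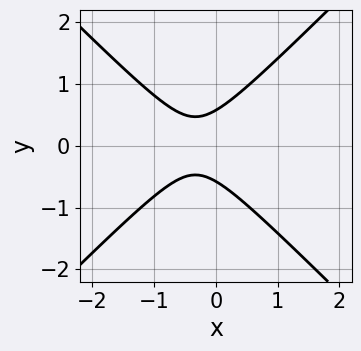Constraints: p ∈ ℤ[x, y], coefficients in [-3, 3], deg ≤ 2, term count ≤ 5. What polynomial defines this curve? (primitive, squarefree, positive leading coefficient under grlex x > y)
3*x^2 - 3*y^2 + 2*x + 1

First, degree: no degree-1 curve has this shape, so deg p = 2.
Then, symmetries: it's symmetric under y → −y, forcing even powers of y.
Next, observable constraints: no x-intercept at any integer in the box.
Finally, the integer polynomial consistent with all of this is the stated p.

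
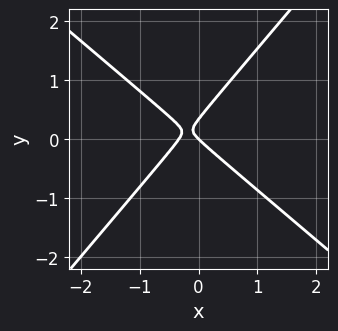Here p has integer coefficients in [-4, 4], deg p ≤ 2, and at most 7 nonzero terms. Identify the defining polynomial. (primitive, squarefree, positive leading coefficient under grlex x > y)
Degree: a generic line meets the curve in up to 2 points, so deg p = 2.
Against the integer gridlines: it crosses the x-axis at the gridline x = 0; it crosses the y-axis at the gridline y = 0.
Fitting integer coefficients to these (and the overall shape) gives p.

3*x^2 + x*y - 3*y^2 + x + y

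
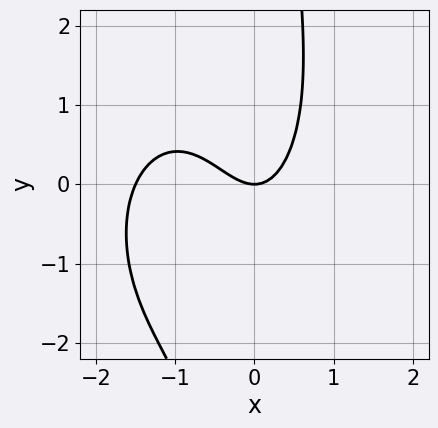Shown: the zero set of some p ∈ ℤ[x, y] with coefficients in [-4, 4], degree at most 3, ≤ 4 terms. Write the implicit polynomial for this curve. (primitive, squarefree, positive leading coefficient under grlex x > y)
First, the degree is 3 — the shape is more complex than any degree-2 curve.
Next, from the visible intercepts: one x-axis crossing is at x = 0; it crosses the y-axis at the gridline y = 0.
Finally, putting this together gives p.

2*x^3 + x*y^2 + 3*x^2 - 2*y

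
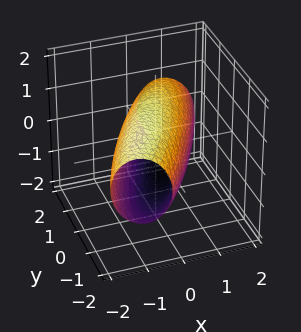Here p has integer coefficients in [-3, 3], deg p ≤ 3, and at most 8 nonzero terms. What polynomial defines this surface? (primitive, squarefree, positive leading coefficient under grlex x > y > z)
3*x^2 - 3*x*y + x*z + y^2 + 2*z^2 - 3

First, the degree is 2 — no degree-1 surface has this shape.
Next, reading off the gridlines: among the integer gridlines, it crosses the x-axis at x ∈ {-1, 1}.
Finally, the integer polynomial consistent with all of this is the stated p.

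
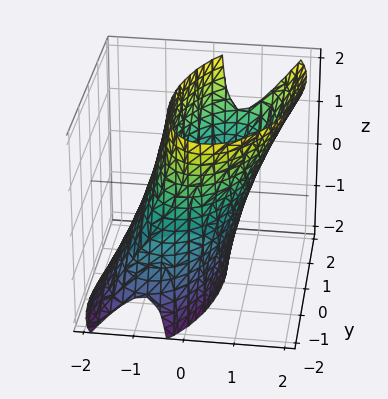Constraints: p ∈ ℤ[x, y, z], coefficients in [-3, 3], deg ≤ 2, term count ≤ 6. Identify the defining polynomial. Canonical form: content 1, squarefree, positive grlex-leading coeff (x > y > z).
3*x^2 - x*y - 2*x*z + y^2 - 3

First, deg p = 2. The shape is more complex than any degree-1 surface.
Next, checking where it meets the axes: no z-intercept at any integer in the box; the x-axis gridline crossings are at x ∈ {-1, 1}.
Finally, matching integer coefficients to the picture gives p.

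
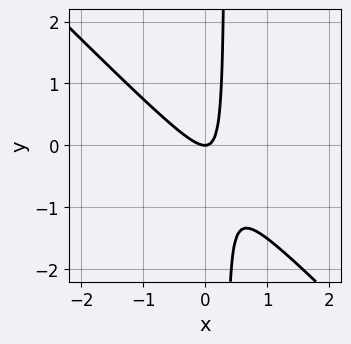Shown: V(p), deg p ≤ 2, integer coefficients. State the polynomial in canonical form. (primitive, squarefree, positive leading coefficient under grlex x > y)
deg p = 2.
Against the integer gridlines: one x-axis crossing is at x = 0; it meets the y-axis at y = 0 (among the integer gridlines).
Fitting integer coefficients to these (and the overall shape) gives p.

3*x^2 + 3*x*y - y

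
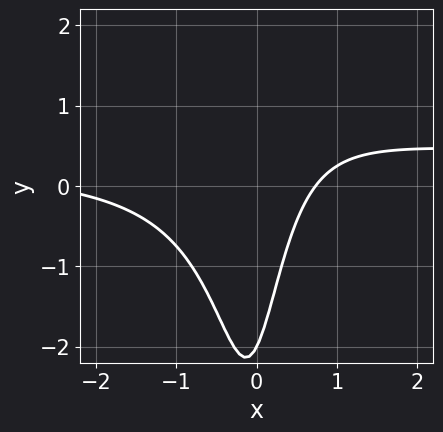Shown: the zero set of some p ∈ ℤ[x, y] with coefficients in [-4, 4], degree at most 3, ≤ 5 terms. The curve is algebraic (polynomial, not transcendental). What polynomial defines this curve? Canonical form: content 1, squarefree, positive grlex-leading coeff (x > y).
1. deg p = 3. No degree-2 curve has this shape.
2. Against the integer gridlines: it crosses the y-axis at the gridline y = -2.
3. Matching integer coefficients to the picture gives p.

3*x^2*y - x^2 - 2*x + y + 2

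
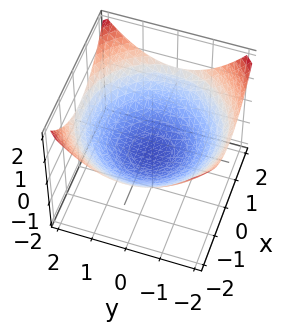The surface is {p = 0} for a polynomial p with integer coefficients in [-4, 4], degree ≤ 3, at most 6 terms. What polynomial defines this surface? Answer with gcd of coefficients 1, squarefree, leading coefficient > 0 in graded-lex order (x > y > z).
1. Degree: a generic line meets the surface in up to 2 points, so deg p = 2.
2. By symmetry, the z-axis is an axis of rotation, so x and y enter only as x² + y².
3. From the visible intercepts: a circular section at z = 0 has radius between 1 and 2.
4. Assembling these constraints gives the stated polynomial.

x^2 + y^2 - 3*z - 2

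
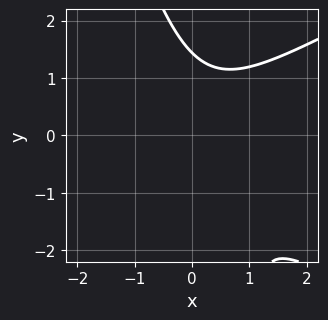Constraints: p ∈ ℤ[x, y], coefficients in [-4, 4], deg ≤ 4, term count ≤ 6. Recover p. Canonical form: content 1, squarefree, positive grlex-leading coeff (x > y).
x^3 - 3*x*y^2 - y^3 + 2*x^2 + 3

1. deg p = 3. The shape is more complex than any degree-2 curve.
2. Checking where it meets the axes: no x-intercept at any integer in the box.
3. Matching integer coefficients to the picture gives p.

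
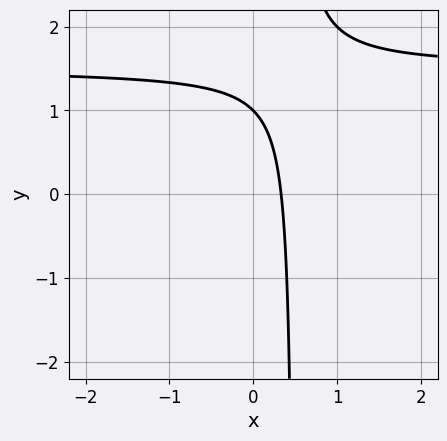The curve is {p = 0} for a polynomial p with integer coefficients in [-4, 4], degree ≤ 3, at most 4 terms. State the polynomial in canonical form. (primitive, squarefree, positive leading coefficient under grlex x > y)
2*x*y - 3*x - y + 1

1. Degree: no degree-1 curve has this shape, so deg p = 2.
2. Observable constraints: one y-axis crossing is at y = 1.
3. Fitting integer coefficients to these (and the overall shape) gives p.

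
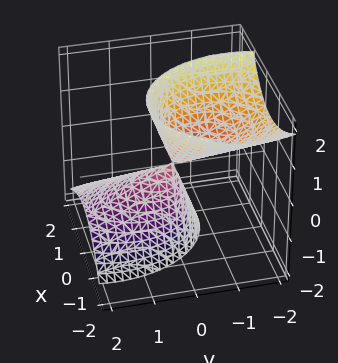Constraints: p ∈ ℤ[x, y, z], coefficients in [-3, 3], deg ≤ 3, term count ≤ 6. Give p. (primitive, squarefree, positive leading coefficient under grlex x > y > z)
3*x^2 + 2*x*z + 2*y^2 + 3*y*z - z^2

First, the picture has 2 separate pieces. Treating them together as one polynomial.
Then, degree: the shape is more complex than any degree-1 surface, so deg p = 2.
Then, from the visible intercepts: it meets the y-axis at y = 0 (among the integer gridlines); one z-axis crossing is at z = 0; one x-axis crossing is at x = 0.
Finally, fitting integer coefficients to these (and the overall shape) gives p.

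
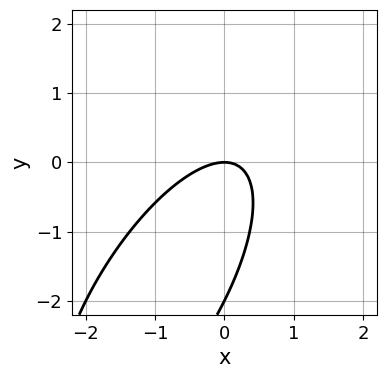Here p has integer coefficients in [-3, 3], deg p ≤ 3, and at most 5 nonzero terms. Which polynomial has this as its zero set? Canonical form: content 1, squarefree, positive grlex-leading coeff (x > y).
2*x^2 - 2*x*y + y^2 + 2*y

(a) Degree: the shape is more complex than any degree-1 curve, so deg p = 2.
(b) Against the integer gridlines: among the integer gridlines, it crosses the y-axis at y ∈ {-2, 0}; it meets the x-axis at x = 0 (among the integer gridlines).
(c) Fitting integer coefficients to these (and the overall shape) gives p.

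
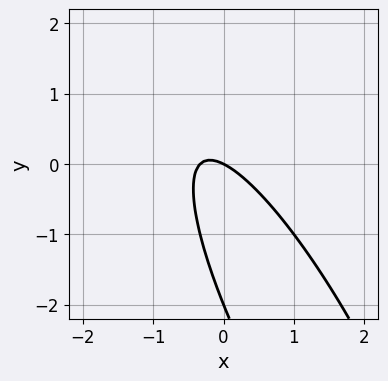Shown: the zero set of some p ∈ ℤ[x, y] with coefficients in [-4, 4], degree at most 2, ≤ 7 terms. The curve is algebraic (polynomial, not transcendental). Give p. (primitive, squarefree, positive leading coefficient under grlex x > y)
3*x^2 + 3*x*y + y^2 + x + 2*y

1. deg p = 2. A generic line meets the curve in up to 2 points.
2. Against the integer gridlines: the y-axis gridline crossings are at y ∈ {-2, 0}; it crosses the x-axis at the gridline x = 0.
3. Matching integer coefficients to the picture gives p.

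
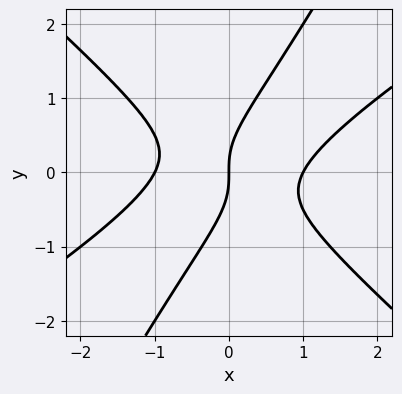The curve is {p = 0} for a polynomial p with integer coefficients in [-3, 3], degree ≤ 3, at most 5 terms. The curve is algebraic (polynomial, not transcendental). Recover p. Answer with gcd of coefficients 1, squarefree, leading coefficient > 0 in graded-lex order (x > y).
First, deg p = 3.
Next, checking where it meets the axes: one y-axis crossing is at y = 0; the x-axis gridline crossings are at x ∈ {-1, 0, 1}.
Finally, assembling these constraints gives the stated polynomial.

2*x^3 - 2*x^2*y - 3*x*y^2 + 2*y^3 - 2*x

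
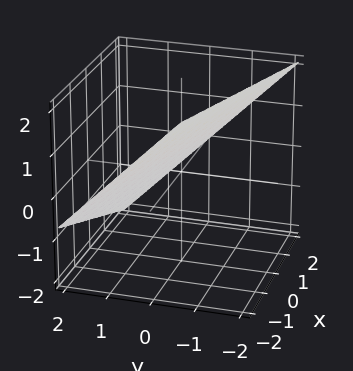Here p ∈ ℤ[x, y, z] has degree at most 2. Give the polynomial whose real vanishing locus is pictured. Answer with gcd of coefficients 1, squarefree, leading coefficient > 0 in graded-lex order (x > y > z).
The degree is 1 — every cross-section is a straight line — this is a plane.
Checking where it meets the axes: it crosses the x-axis at the gridline x = 2.
These observations pin down the coefficients.

x + 3*y + 3*z - 2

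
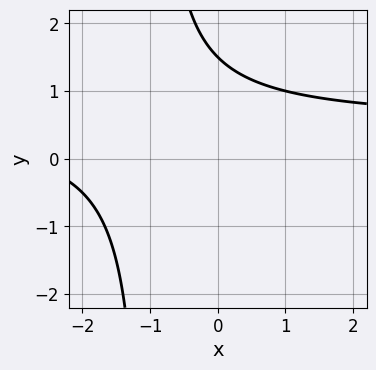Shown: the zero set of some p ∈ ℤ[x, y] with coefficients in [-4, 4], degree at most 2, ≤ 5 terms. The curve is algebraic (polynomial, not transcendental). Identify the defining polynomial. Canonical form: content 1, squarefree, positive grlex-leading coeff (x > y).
First, the degree is 2 — a generic line meets the curve in up to 2 points.
Then, checking where it meets the axes: it misses every integer gridline on the x-axis.
Finally, the integer polynomial consistent with all of this is the stated p.

2*x*y - x + 2*y - 3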